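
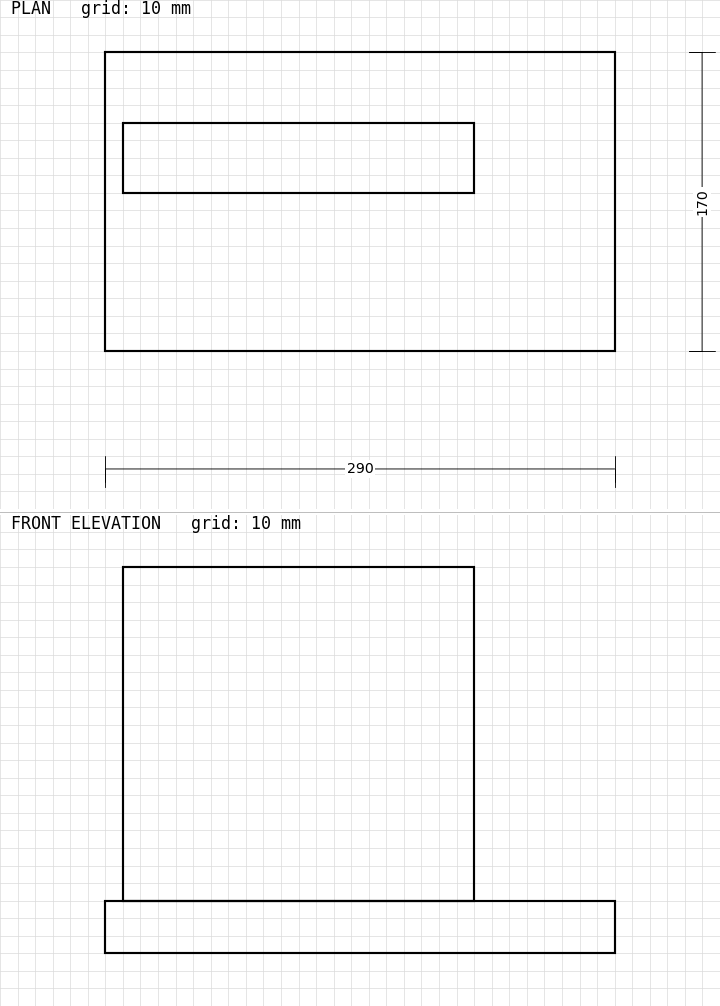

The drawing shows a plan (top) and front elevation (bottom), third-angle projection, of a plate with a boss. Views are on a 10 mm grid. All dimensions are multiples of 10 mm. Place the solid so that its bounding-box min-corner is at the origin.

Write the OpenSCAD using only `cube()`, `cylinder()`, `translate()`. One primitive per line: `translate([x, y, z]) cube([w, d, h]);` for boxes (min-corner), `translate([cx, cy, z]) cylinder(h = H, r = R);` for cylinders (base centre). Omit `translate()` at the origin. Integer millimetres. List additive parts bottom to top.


cube([290, 170, 30]);
translate([10, 90, 30]) cube([200, 40, 190]);


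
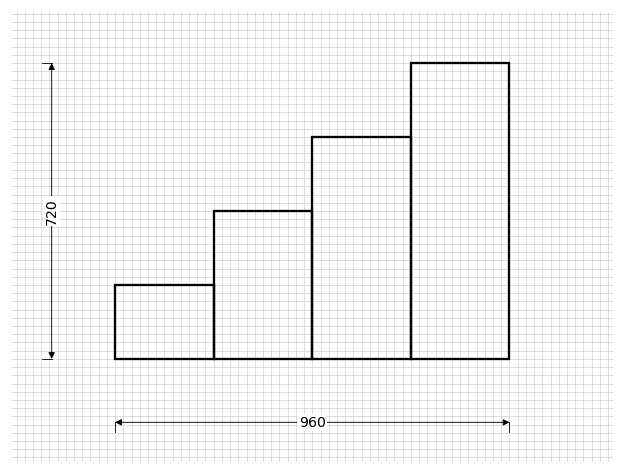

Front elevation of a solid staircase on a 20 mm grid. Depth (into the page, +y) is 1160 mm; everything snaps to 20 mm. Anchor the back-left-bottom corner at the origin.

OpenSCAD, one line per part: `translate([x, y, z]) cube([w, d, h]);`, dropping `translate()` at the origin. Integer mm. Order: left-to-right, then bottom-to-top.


cube([240, 1160, 180]);
translate([240, 0, 0]) cube([240, 1160, 360]);
translate([480, 0, 0]) cube([240, 1160, 540]);
translate([720, 0, 0]) cube([240, 1160, 720]);


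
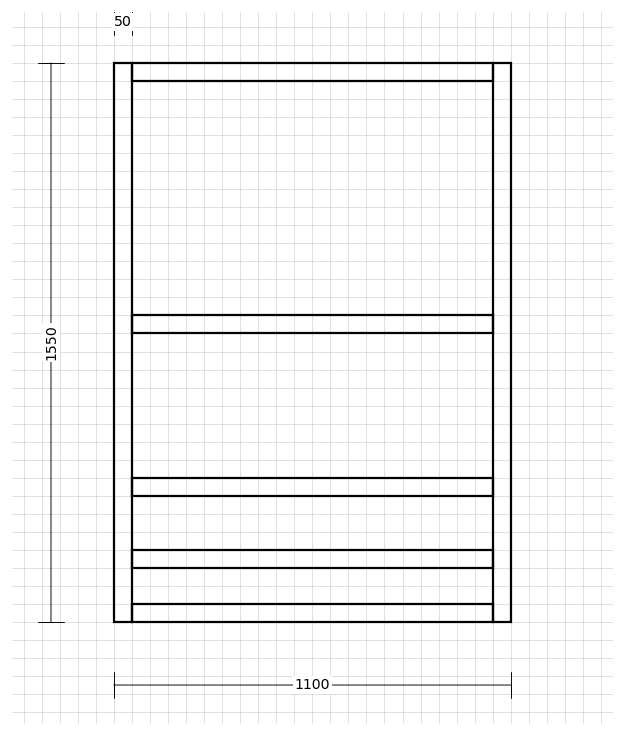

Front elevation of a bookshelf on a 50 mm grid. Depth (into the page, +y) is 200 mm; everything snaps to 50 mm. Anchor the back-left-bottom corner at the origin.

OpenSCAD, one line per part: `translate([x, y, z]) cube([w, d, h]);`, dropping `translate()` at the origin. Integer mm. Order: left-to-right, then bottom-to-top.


cube([50, 200, 1550]);
translate([50, 0, 0]) cube([1000, 200, 50]);
translate([50, 0, 150]) cube([1000, 200, 50]);
translate([50, 0, 350]) cube([1000, 200, 50]);
translate([50, 0, 800]) cube([1000, 200, 50]);
translate([50, 0, 1500]) cube([1000, 200, 50]);
translate([1050, 0, 0]) cube([50, 200, 1550]);


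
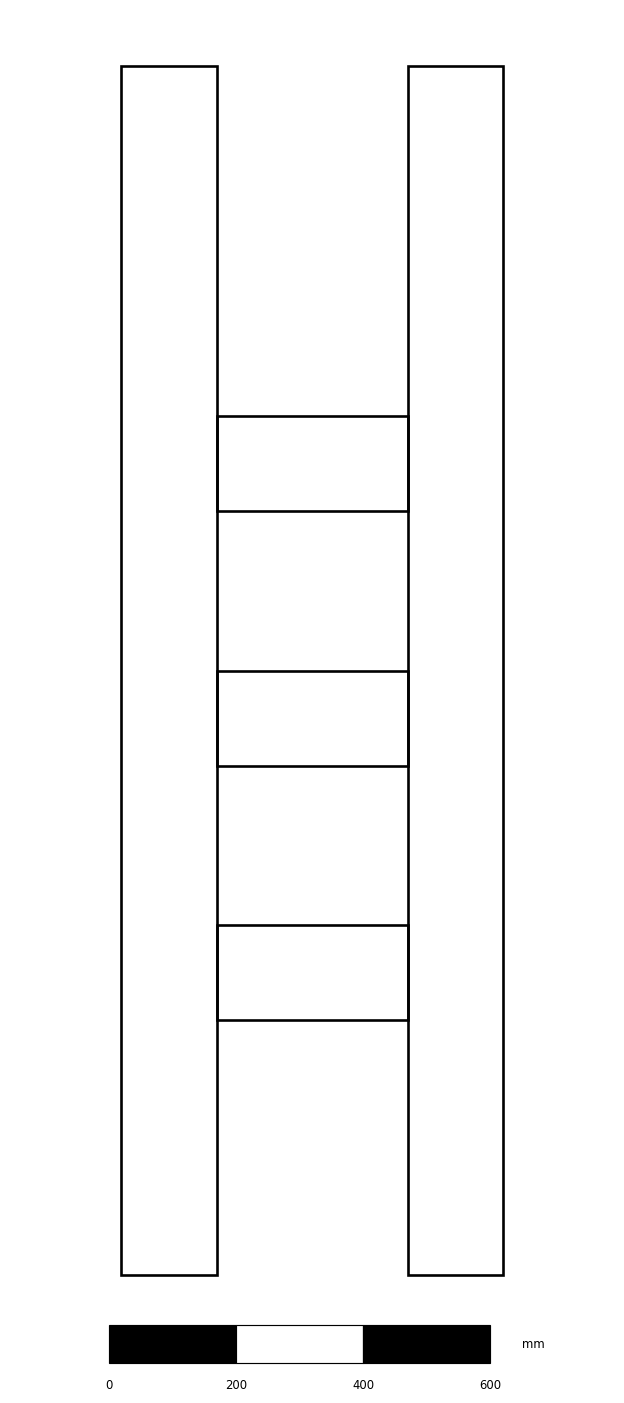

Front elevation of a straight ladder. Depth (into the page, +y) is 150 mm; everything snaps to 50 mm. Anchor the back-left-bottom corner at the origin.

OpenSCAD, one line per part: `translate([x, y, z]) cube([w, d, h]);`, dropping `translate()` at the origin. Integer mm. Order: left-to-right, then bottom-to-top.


cube([150, 150, 1900]);
translate([150, 0, 400]) cube([300, 150, 150]);
translate([150, 0, 800]) cube([300, 150, 150]);
translate([150, 0, 1200]) cube([300, 150, 150]);
translate([450, 0, 0]) cube([150, 150, 1900]);


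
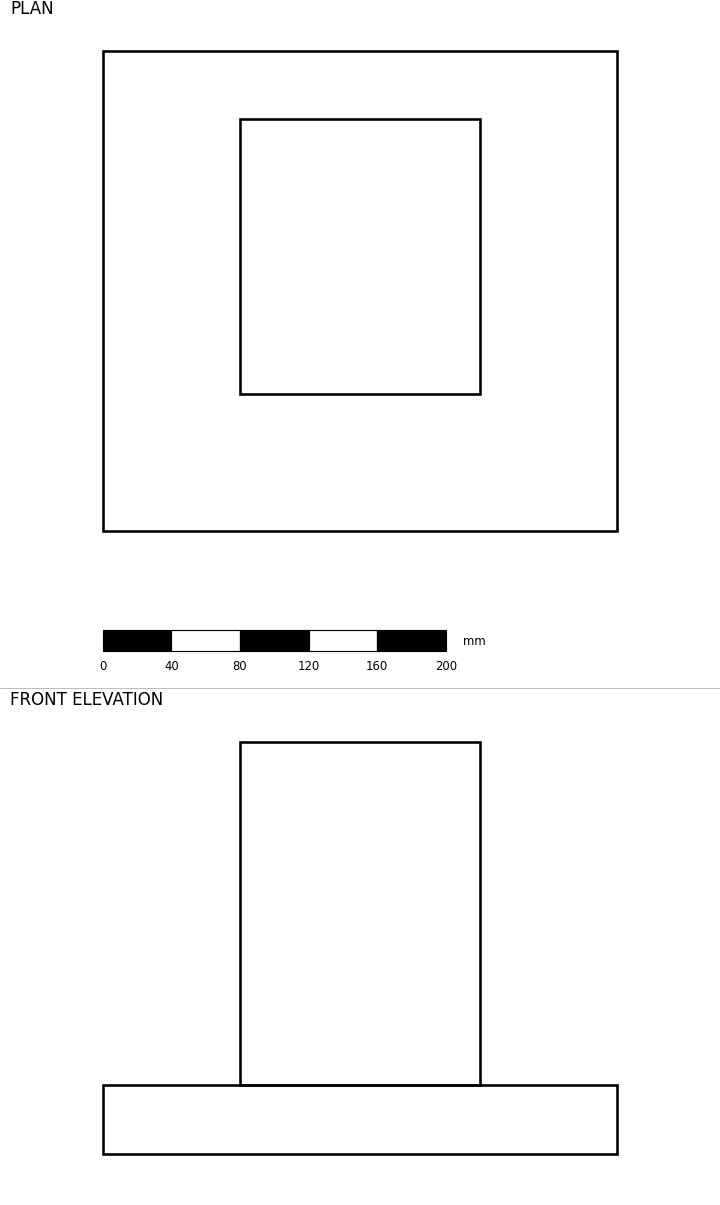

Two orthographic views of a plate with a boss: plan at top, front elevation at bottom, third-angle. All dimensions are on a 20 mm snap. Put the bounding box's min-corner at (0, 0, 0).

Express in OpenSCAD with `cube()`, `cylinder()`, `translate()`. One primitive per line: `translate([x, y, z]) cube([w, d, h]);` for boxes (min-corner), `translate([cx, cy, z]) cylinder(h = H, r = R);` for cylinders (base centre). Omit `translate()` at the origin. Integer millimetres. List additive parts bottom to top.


cube([300, 280, 40]);
translate([80, 80, 40]) cube([140, 160, 200]);


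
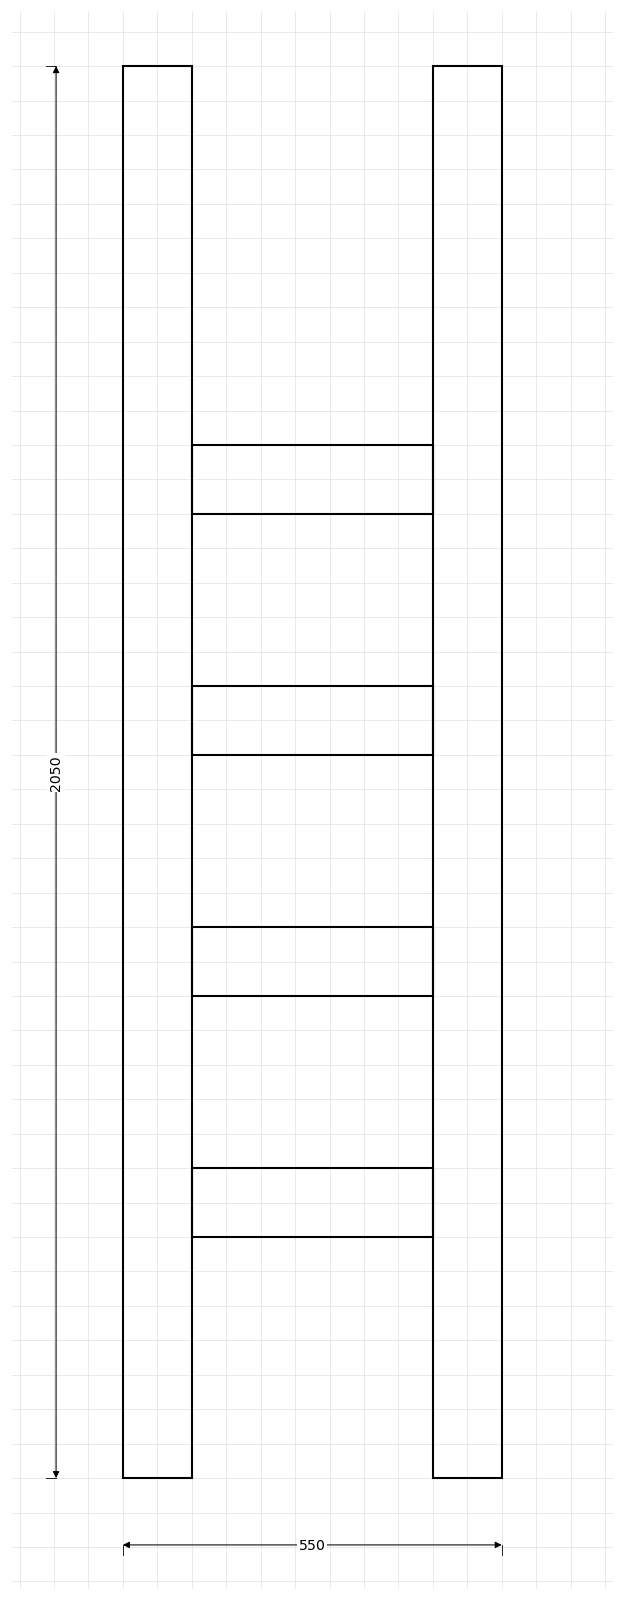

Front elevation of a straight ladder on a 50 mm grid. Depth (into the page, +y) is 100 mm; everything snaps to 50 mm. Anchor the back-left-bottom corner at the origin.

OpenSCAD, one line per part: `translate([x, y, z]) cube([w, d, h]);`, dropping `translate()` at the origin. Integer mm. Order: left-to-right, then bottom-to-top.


cube([100, 100, 2050]);
translate([100, 0, 350]) cube([350, 100, 100]);
translate([100, 0, 700]) cube([350, 100, 100]);
translate([100, 0, 1050]) cube([350, 100, 100]);
translate([100, 0, 1400]) cube([350, 100, 100]);
translate([450, 0, 0]) cube([100, 100, 2050]);


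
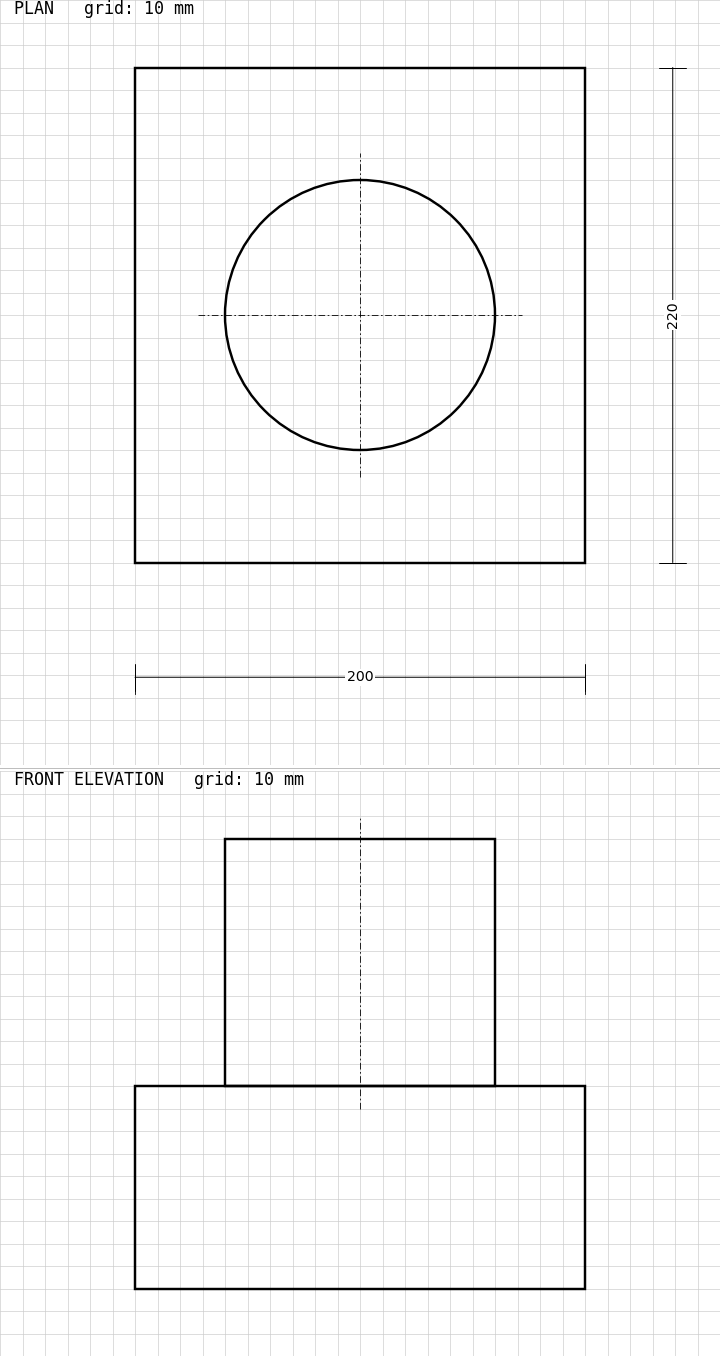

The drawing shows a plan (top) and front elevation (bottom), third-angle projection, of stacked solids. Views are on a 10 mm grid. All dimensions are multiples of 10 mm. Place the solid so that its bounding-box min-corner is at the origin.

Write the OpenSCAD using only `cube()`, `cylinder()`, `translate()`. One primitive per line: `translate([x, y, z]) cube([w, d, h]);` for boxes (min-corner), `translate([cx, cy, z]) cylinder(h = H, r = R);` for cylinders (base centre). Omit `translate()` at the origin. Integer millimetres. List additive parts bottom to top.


cube([200, 220, 90]);
translate([100, 110, 90]) cylinder(h = 110, r = 60);


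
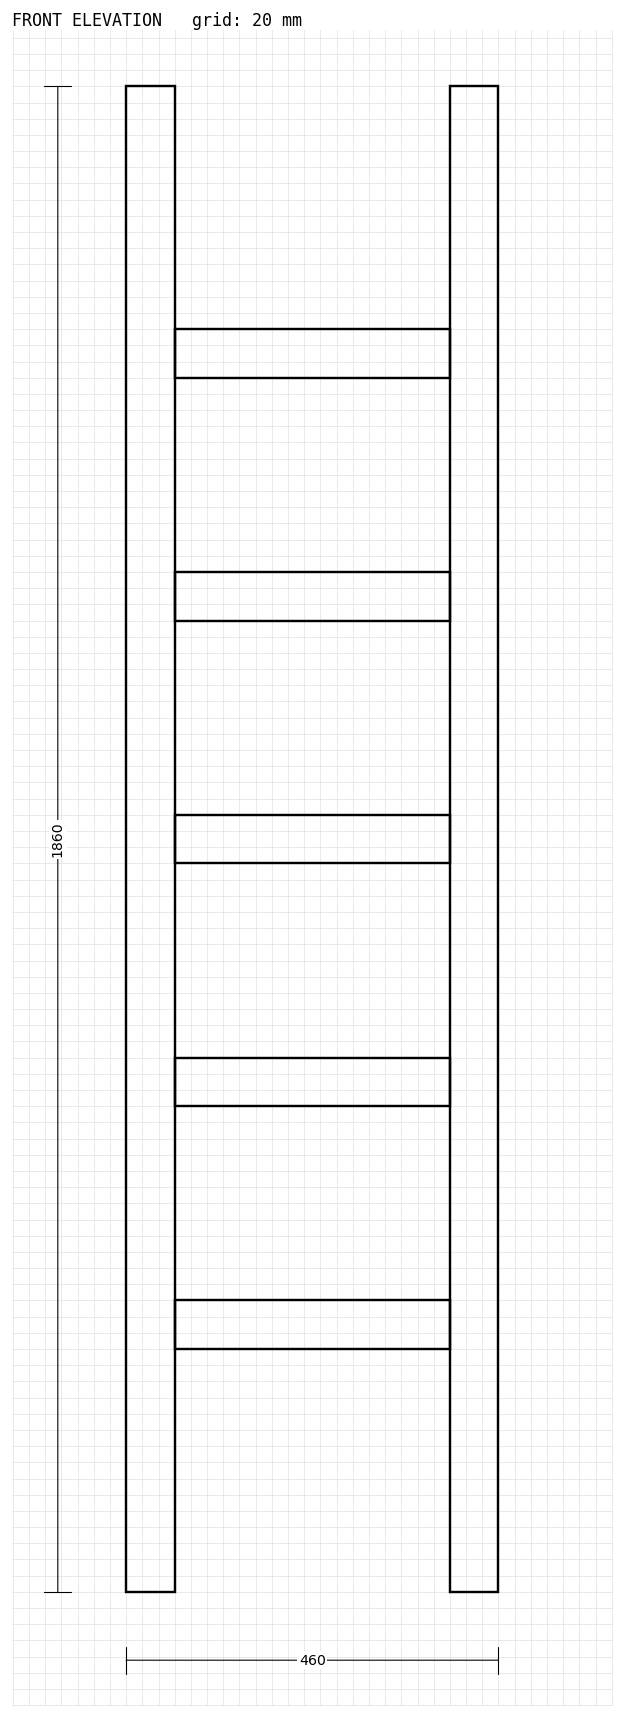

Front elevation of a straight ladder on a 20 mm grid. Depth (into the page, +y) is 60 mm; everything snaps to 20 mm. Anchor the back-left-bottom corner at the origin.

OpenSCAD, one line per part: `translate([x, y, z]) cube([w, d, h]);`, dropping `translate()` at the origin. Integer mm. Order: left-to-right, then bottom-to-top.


cube([60, 60, 1860]);
translate([60, 0, 300]) cube([340, 60, 60]);
translate([60, 0, 600]) cube([340, 60, 60]);
translate([60, 0, 900]) cube([340, 60, 60]);
translate([60, 0, 1200]) cube([340, 60, 60]);
translate([60, 0, 1500]) cube([340, 60, 60]);
translate([400, 0, 0]) cube([60, 60, 1860]);


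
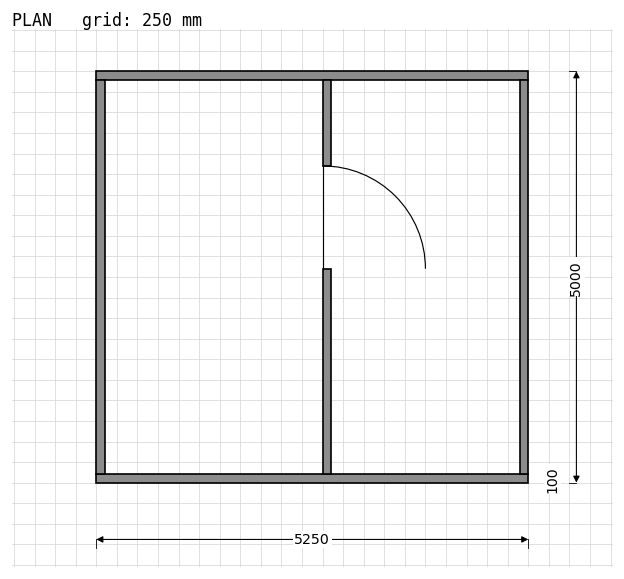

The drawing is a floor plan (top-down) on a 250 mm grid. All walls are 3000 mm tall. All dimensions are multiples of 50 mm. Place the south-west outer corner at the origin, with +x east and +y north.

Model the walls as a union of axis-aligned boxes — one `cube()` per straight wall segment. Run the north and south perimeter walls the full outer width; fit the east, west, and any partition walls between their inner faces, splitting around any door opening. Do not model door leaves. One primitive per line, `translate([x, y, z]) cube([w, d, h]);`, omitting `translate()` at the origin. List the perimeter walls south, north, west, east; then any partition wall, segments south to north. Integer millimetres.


cube([5250, 100, 3000]);
translate([0, 4900, 0]) cube([5250, 100, 3000]);
translate([0, 100, 0]) cube([100, 4800, 3000]);
translate([5150, 100, 0]) cube([100, 4800, 3000]);
translate([2750, 100, 0]) cube([100, 2500, 3000]);
translate([2750, 3850, 0]) cube([100, 1050, 3000]);


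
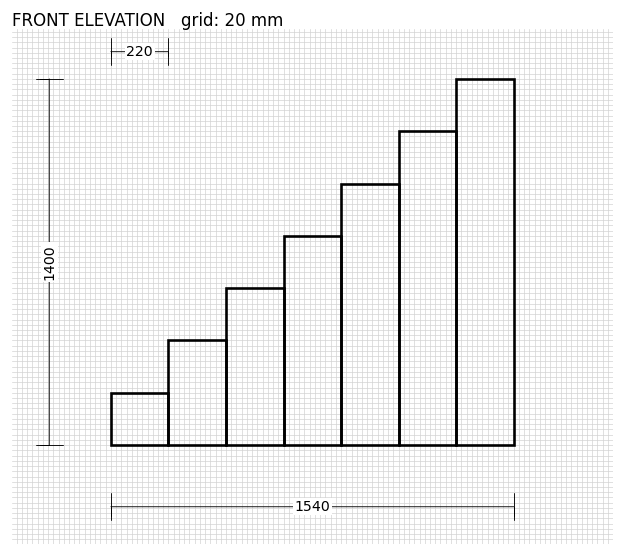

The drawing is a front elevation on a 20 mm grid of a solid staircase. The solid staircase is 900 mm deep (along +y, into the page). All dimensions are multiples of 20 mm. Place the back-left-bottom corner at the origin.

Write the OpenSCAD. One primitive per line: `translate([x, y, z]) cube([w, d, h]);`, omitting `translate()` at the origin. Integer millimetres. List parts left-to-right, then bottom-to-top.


cube([220, 900, 200]);
translate([220, 0, 0]) cube([220, 900, 400]);
translate([440, 0, 0]) cube([220, 900, 600]);
translate([660, 0, 0]) cube([220, 900, 800]);
translate([880, 0, 0]) cube([220, 900, 1000]);
translate([1100, 0, 0]) cube([220, 900, 1200]);
translate([1320, 0, 0]) cube([220, 900, 1400]);


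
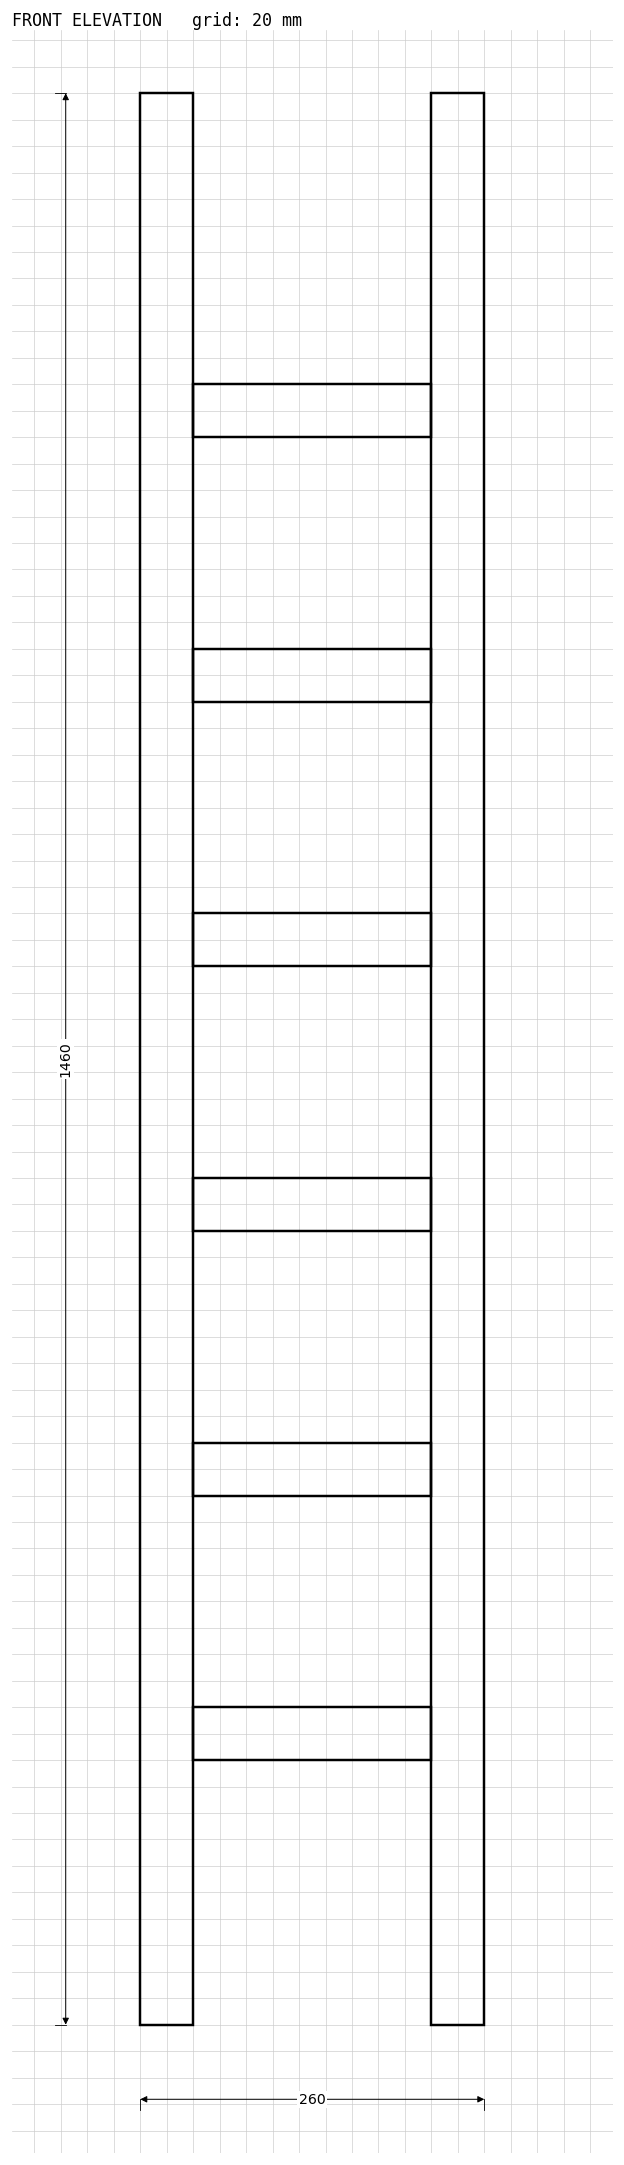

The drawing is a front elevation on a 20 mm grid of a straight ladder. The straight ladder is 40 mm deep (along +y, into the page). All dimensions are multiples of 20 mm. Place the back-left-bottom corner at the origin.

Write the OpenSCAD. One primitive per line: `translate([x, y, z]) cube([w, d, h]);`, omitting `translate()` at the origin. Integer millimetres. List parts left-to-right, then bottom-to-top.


cube([40, 40, 1460]);
translate([40, 0, 200]) cube([180, 40, 40]);
translate([40, 0, 400]) cube([180, 40, 40]);
translate([40, 0, 600]) cube([180, 40, 40]);
translate([40, 0, 800]) cube([180, 40, 40]);
translate([40, 0, 1000]) cube([180, 40, 40]);
translate([40, 0, 1200]) cube([180, 40, 40]);
translate([220, 0, 0]) cube([40, 40, 1460]);


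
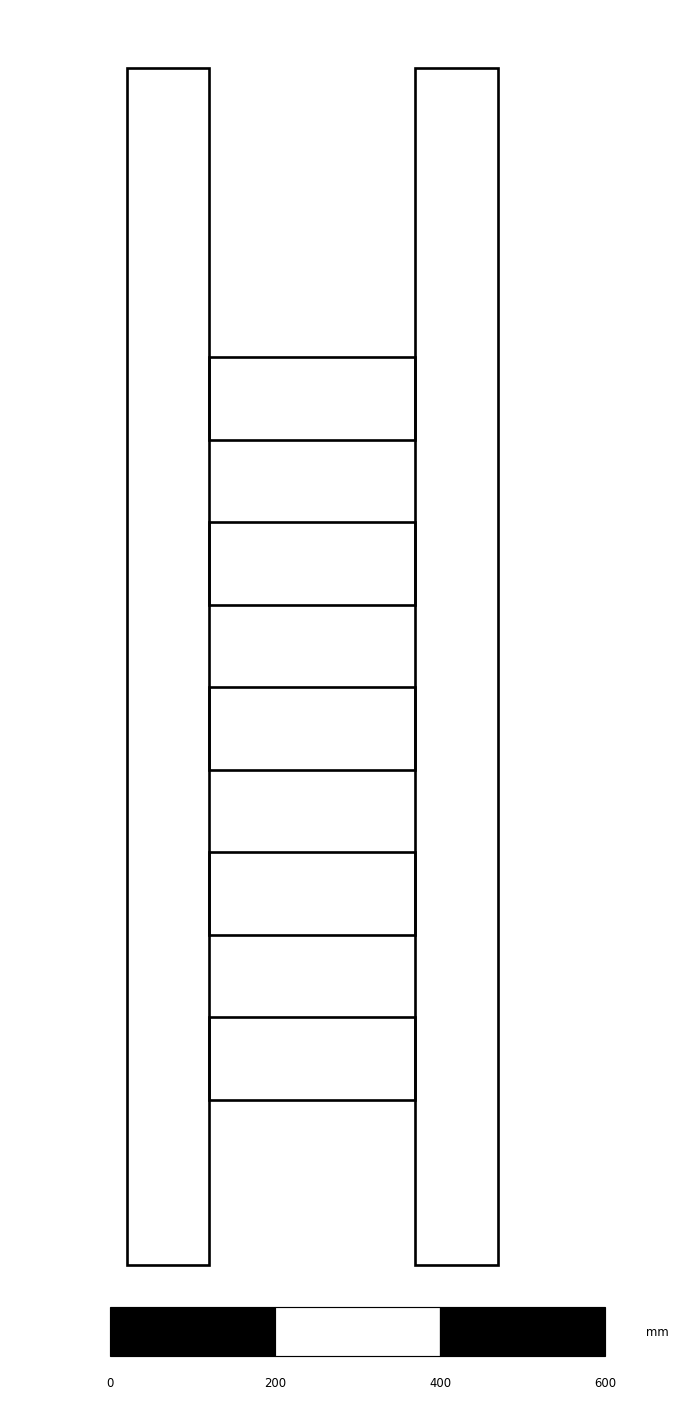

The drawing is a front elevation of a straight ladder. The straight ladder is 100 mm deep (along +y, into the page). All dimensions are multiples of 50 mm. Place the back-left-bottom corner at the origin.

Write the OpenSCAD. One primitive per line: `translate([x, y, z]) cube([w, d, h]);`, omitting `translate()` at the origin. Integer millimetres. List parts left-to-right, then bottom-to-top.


cube([100, 100, 1450]);
translate([100, 0, 200]) cube([250, 100, 100]);
translate([100, 0, 400]) cube([250, 100, 100]);
translate([100, 0, 600]) cube([250, 100, 100]);
translate([100, 0, 800]) cube([250, 100, 100]);
translate([100, 0, 1000]) cube([250, 100, 100]);
translate([350, 0, 0]) cube([100, 100, 1450]);


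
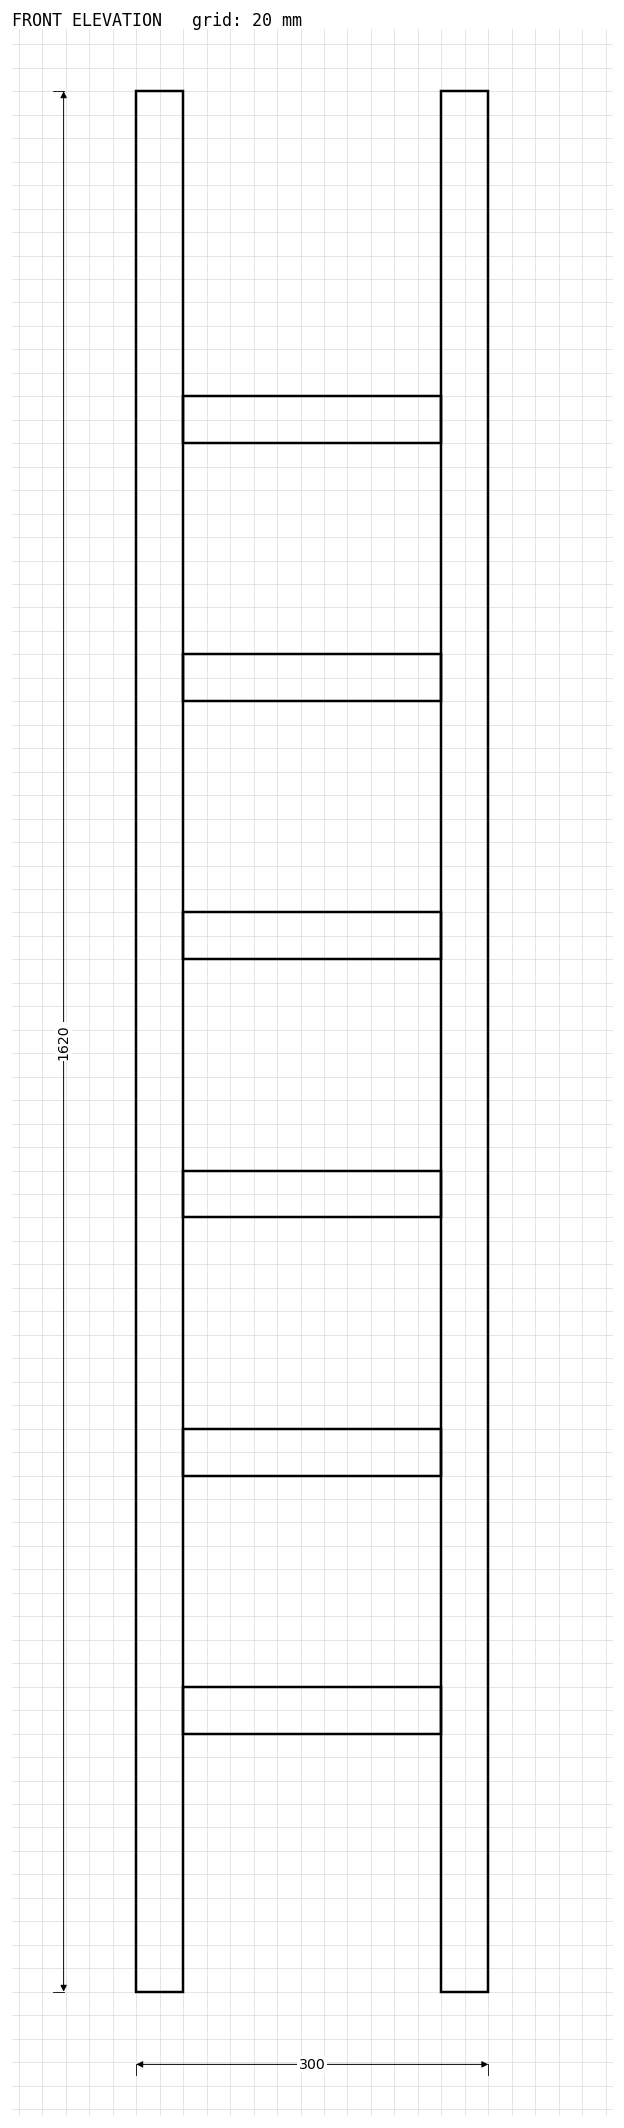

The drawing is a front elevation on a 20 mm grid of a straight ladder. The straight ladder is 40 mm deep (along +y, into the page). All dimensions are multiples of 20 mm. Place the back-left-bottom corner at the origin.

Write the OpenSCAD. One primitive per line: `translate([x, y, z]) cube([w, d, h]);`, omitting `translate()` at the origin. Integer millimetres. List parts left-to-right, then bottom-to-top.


cube([40, 40, 1620]);
translate([40, 0, 220]) cube([220, 40, 40]);
translate([40, 0, 440]) cube([220, 40, 40]);
translate([40, 0, 660]) cube([220, 40, 40]);
translate([40, 0, 880]) cube([220, 40, 40]);
translate([40, 0, 1100]) cube([220, 40, 40]);
translate([40, 0, 1320]) cube([220, 40, 40]);
translate([260, 0, 0]) cube([40, 40, 1620]);


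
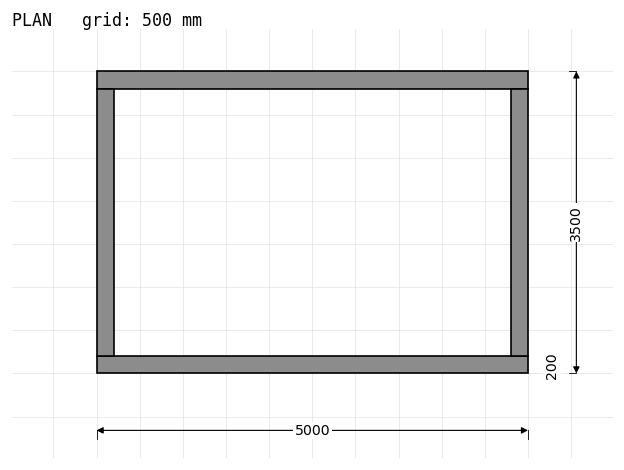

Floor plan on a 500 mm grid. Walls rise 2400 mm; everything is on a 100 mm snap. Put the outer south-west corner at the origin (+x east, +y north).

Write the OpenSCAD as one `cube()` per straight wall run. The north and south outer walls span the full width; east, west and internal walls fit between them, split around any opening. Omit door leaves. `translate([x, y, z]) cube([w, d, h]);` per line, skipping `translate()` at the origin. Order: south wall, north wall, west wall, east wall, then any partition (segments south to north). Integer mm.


cube([5000, 200, 2400]);
translate([0, 3300, 0]) cube([5000, 200, 2400]);
translate([0, 200, 0]) cube([200, 3100, 2400]);
translate([4800, 200, 0]) cube([200, 3100, 2400]);


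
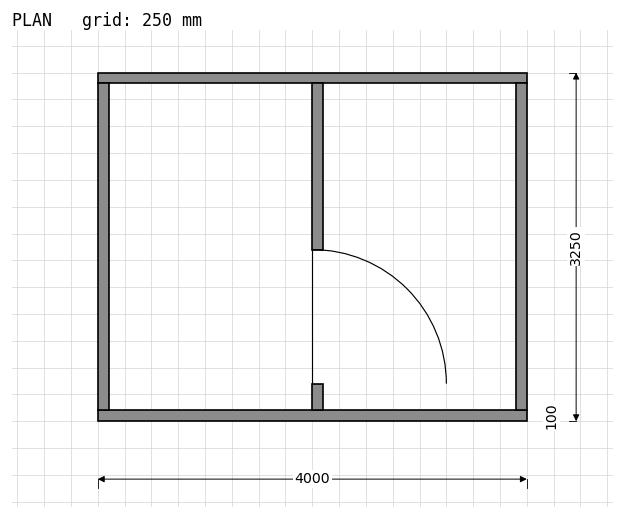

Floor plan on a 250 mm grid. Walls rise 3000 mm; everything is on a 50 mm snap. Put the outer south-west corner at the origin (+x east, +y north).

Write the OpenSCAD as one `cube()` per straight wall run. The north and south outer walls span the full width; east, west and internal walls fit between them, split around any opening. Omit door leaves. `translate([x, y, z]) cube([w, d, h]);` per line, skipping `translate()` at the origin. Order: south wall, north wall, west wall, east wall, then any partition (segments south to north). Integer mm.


cube([4000, 100, 3000]);
translate([0, 3150, 0]) cube([4000, 100, 3000]);
translate([0, 100, 0]) cube([100, 3050, 3000]);
translate([3900, 100, 0]) cube([100, 3050, 3000]);
translate([2000, 100, 0]) cube([100, 250, 3000]);
translate([2000, 1600, 0]) cube([100, 1550, 3000]);


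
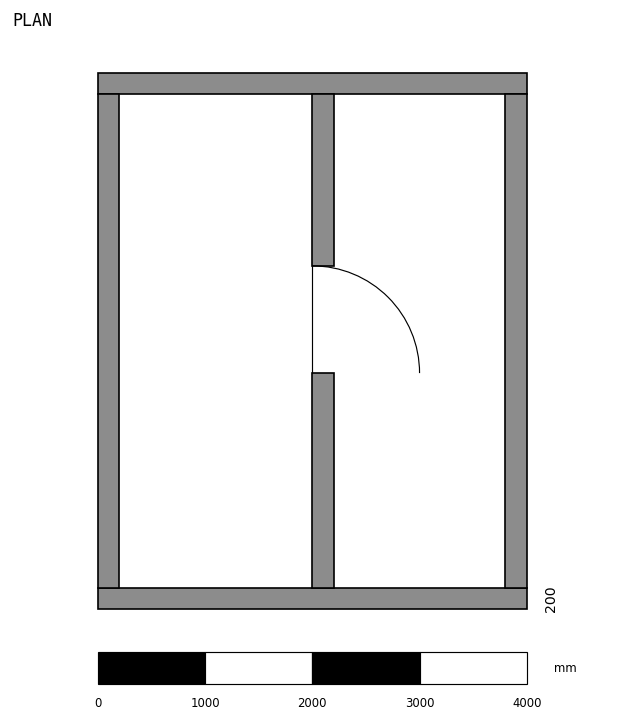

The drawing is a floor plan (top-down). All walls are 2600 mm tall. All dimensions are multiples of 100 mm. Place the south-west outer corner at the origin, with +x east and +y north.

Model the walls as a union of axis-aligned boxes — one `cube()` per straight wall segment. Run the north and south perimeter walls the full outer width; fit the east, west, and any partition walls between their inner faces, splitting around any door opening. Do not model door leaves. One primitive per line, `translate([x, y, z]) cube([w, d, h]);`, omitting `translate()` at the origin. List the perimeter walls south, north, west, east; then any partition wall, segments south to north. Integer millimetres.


cube([4000, 200, 2600]);
translate([0, 4800, 0]) cube([4000, 200, 2600]);
translate([0, 200, 0]) cube([200, 4600, 2600]);
translate([3800, 200, 0]) cube([200, 4600, 2600]);
translate([2000, 200, 0]) cube([200, 2000, 2600]);
translate([2000, 3200, 0]) cube([200, 1600, 2600]);


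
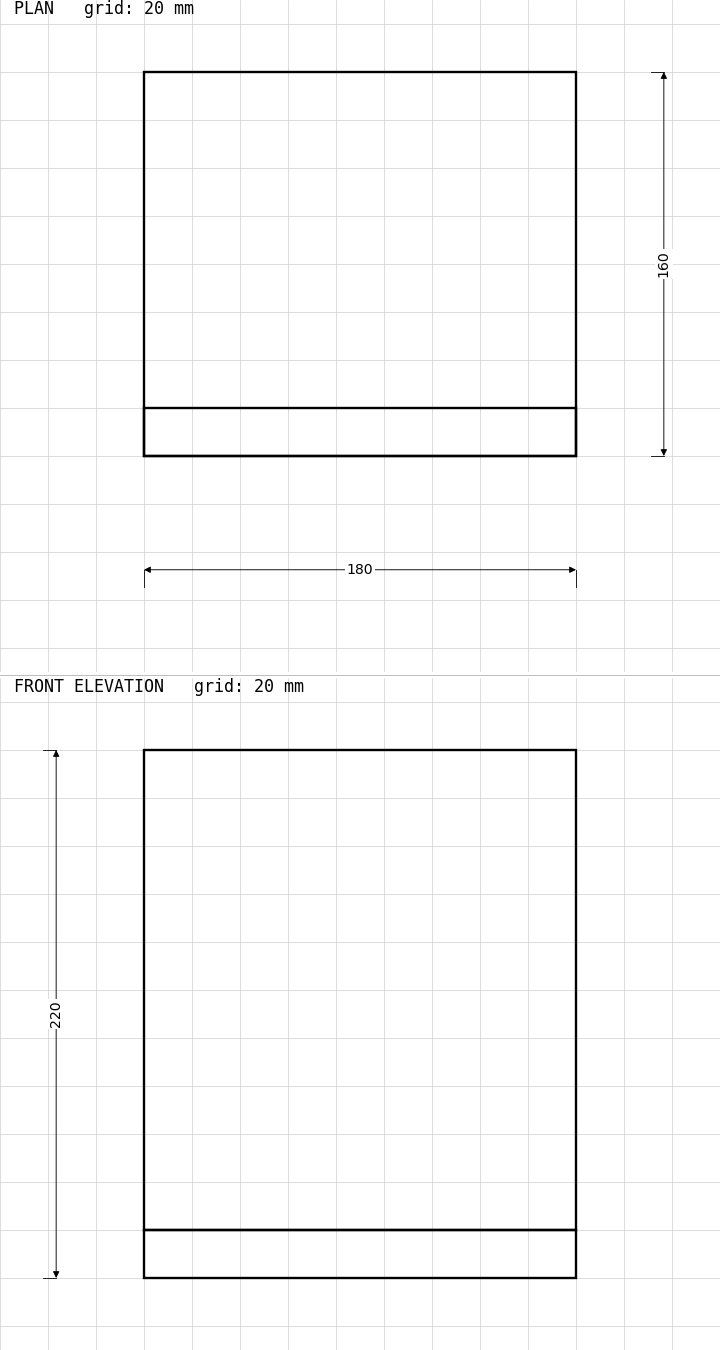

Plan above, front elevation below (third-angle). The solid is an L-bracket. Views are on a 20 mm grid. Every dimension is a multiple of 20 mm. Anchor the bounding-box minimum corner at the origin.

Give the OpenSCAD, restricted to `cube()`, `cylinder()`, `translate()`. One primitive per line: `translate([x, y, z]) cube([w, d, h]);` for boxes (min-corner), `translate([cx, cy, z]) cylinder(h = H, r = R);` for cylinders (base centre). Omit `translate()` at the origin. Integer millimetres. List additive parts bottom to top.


cube([180, 160, 20]);
translate([0, 0, 20]) cube([180, 20, 200]);


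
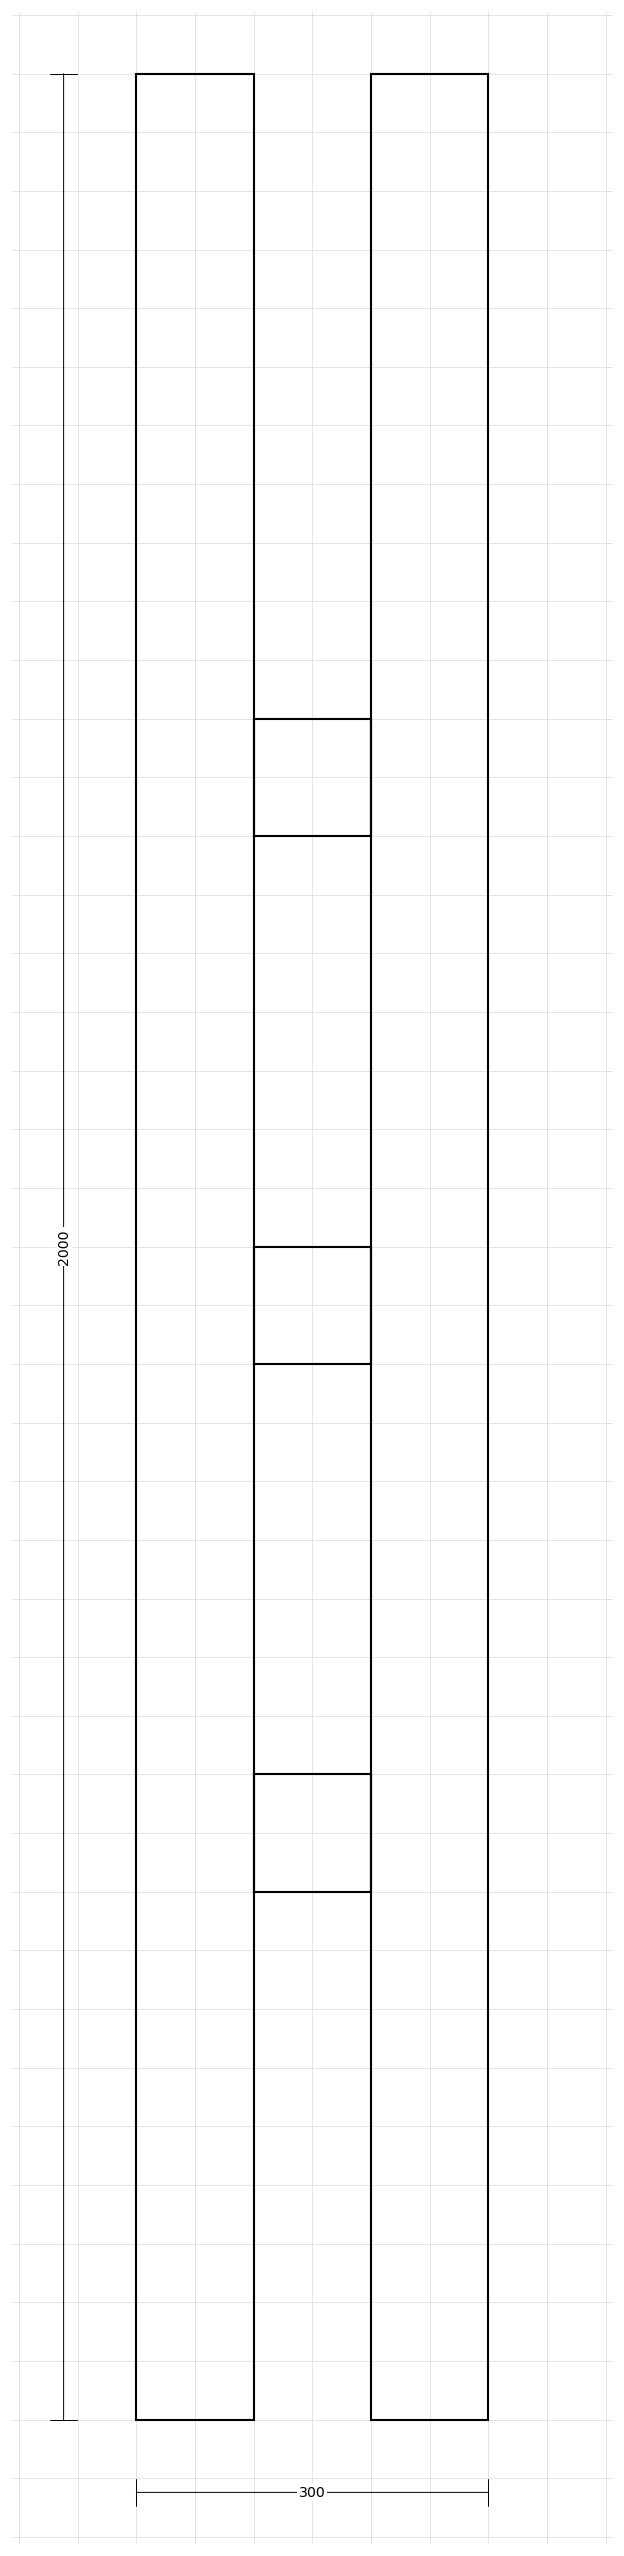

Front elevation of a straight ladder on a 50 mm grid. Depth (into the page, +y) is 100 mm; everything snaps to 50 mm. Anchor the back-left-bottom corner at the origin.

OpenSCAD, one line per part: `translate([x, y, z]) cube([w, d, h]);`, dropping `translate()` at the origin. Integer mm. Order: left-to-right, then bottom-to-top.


cube([100, 100, 2000]);
translate([100, 0, 450]) cube([100, 100, 100]);
translate([100, 0, 900]) cube([100, 100, 100]);
translate([100, 0, 1350]) cube([100, 100, 100]);
translate([200, 0, 0]) cube([100, 100, 2000]);


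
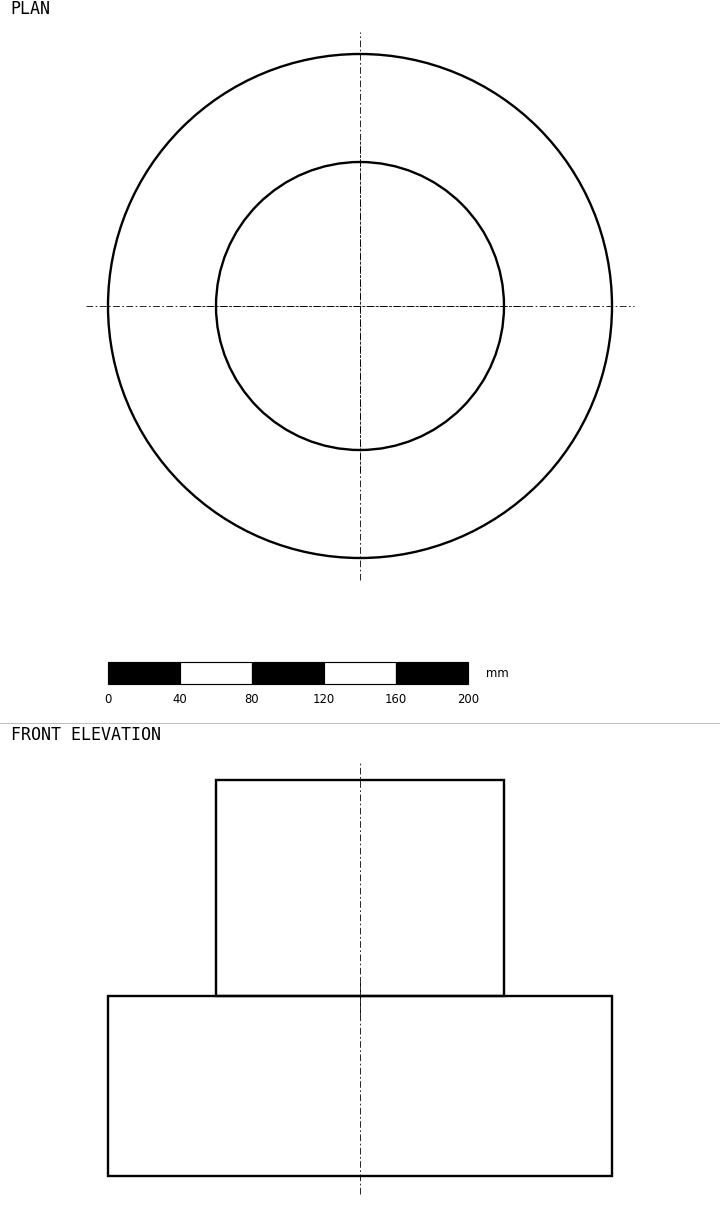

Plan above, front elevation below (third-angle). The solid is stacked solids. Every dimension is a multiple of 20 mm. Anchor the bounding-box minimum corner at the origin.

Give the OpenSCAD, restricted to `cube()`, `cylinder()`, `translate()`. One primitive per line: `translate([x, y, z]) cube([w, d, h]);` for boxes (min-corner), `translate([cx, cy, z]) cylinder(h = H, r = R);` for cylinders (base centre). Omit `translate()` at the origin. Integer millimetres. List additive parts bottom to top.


translate([140, 140, 0]) cylinder(h = 100, r = 140);
translate([140, 140, 100]) cylinder(h = 120, r = 80);


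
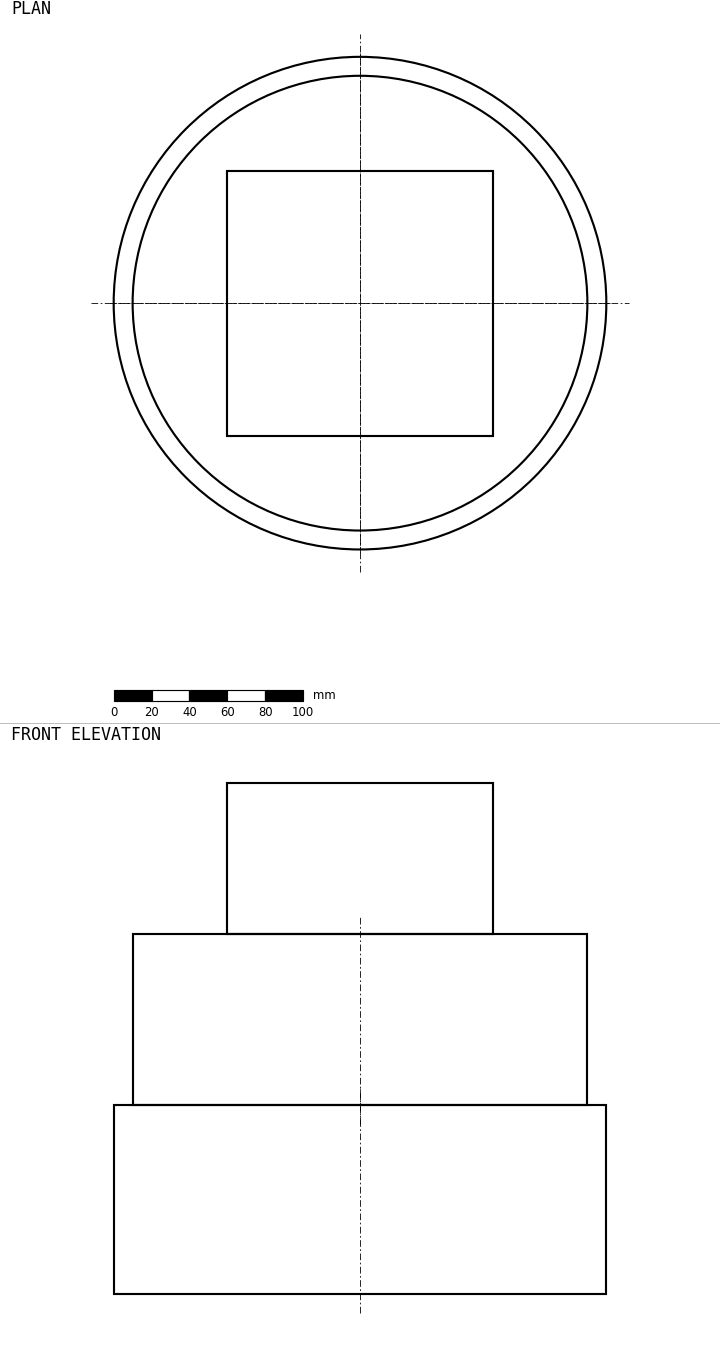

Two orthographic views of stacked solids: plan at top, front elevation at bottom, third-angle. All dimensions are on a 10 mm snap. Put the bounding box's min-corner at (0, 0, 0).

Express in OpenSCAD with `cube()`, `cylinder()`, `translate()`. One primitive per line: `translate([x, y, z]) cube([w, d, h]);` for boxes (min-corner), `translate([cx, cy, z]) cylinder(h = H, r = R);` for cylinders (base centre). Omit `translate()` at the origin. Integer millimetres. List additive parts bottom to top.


translate([130, 130, 0]) cylinder(h = 100, r = 130);
translate([130, 130, 100]) cylinder(h = 90, r = 120);
translate([60, 60, 190]) cube([140, 140, 80]);


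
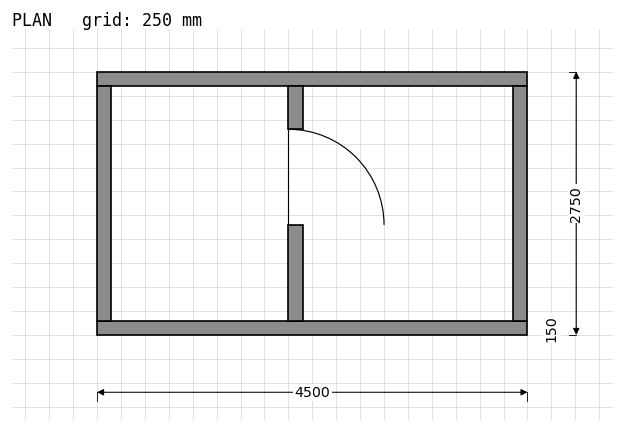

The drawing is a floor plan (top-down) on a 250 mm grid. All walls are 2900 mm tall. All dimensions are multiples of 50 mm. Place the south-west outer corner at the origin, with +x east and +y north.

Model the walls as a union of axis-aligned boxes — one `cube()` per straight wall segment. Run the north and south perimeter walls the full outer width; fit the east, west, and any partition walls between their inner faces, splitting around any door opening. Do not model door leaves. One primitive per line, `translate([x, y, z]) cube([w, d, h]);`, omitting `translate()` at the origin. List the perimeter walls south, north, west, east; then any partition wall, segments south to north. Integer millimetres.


cube([4500, 150, 2900]);
translate([0, 2600, 0]) cube([4500, 150, 2900]);
translate([0, 150, 0]) cube([150, 2450, 2900]);
translate([4350, 150, 0]) cube([150, 2450, 2900]);
translate([2000, 150, 0]) cube([150, 1000, 2900]);
translate([2000, 2150, 0]) cube([150, 450, 2900]);


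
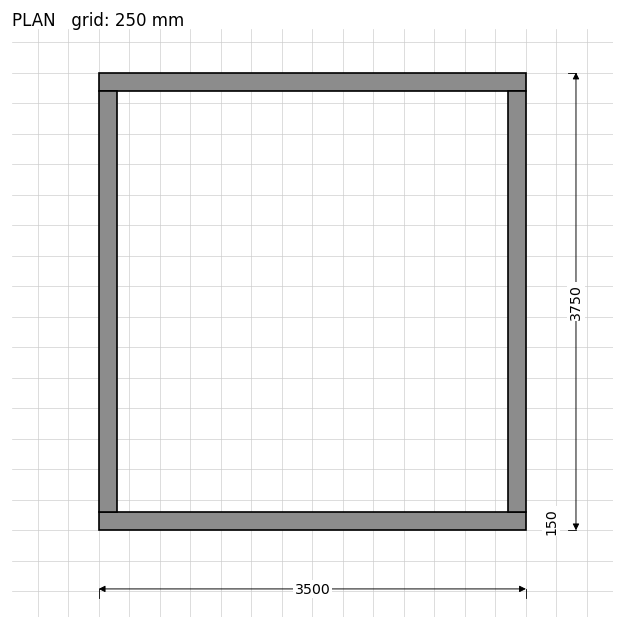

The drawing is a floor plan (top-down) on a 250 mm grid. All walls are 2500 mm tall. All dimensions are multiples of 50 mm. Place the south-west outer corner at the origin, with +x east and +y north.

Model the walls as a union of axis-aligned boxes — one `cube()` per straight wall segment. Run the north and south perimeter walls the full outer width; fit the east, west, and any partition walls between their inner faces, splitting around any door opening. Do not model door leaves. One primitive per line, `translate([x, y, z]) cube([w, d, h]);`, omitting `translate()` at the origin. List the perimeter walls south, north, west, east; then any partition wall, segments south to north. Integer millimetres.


cube([3500, 150, 2500]);
translate([0, 3600, 0]) cube([3500, 150, 2500]);
translate([0, 150, 0]) cube([150, 3450, 2500]);
translate([3350, 150, 0]) cube([150, 3450, 2500]);


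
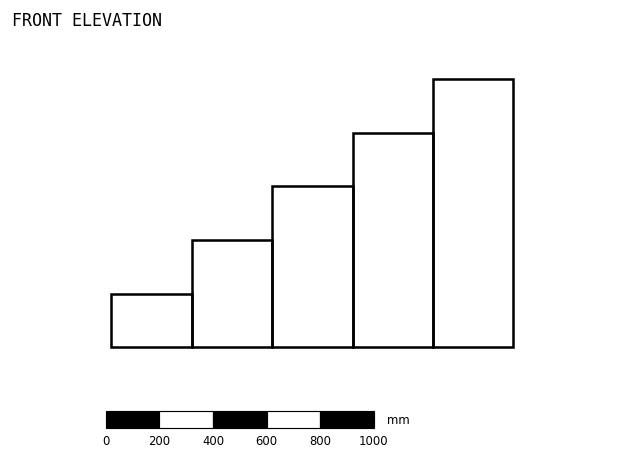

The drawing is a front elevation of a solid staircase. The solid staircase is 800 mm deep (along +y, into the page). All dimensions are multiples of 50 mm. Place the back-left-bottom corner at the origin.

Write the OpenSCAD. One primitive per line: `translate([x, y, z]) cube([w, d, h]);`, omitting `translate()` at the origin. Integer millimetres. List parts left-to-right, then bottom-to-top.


cube([300, 800, 200]);
translate([300, 0, 0]) cube([300, 800, 400]);
translate([600, 0, 0]) cube([300, 800, 600]);
translate([900, 0, 0]) cube([300, 800, 800]);
translate([1200, 0, 0]) cube([300, 800, 1000]);


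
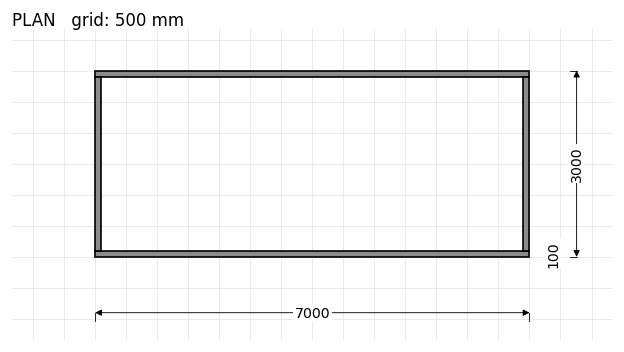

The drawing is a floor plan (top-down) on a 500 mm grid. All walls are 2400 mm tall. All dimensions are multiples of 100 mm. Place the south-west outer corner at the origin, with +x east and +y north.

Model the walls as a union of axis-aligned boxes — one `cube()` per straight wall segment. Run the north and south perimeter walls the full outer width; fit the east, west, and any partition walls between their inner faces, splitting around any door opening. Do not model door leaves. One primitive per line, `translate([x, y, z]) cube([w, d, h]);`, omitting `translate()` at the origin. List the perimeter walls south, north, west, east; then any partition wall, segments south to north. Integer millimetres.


cube([7000, 100, 2400]);
translate([0, 2900, 0]) cube([7000, 100, 2400]);
translate([0, 100, 0]) cube([100, 2800, 2400]);
translate([6900, 100, 0]) cube([100, 2800, 2400]);


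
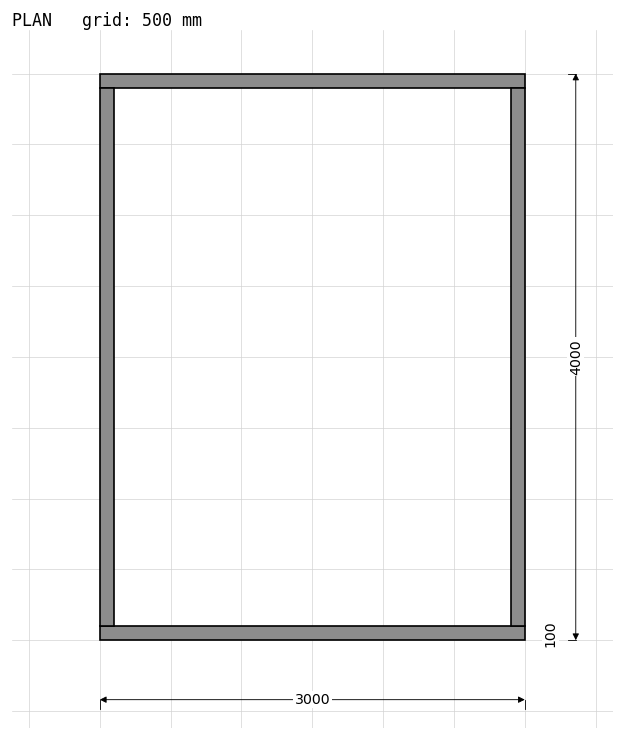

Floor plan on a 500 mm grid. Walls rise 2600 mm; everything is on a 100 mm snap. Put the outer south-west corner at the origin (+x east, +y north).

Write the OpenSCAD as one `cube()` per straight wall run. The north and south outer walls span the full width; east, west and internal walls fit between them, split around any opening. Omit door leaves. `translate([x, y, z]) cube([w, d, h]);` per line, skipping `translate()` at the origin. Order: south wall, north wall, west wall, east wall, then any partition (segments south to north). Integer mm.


cube([3000, 100, 2600]);
translate([0, 3900, 0]) cube([3000, 100, 2600]);
translate([0, 100, 0]) cube([100, 3800, 2600]);
translate([2900, 100, 0]) cube([100, 3800, 2600]);


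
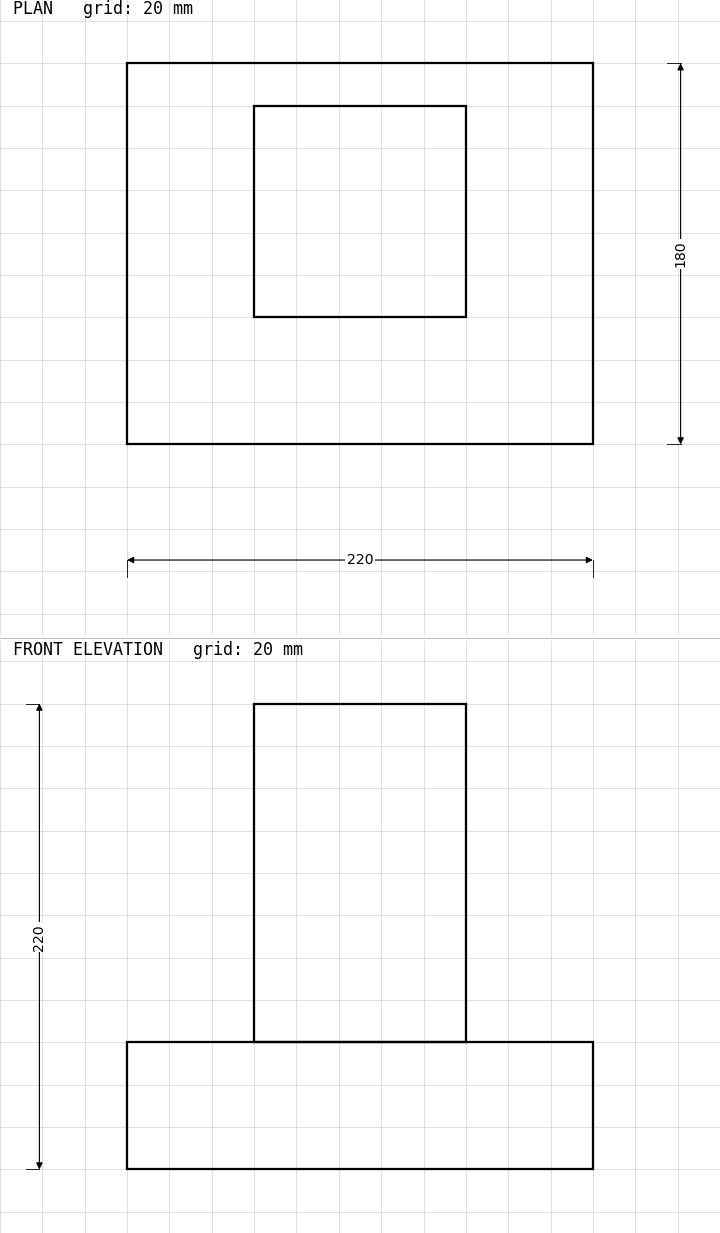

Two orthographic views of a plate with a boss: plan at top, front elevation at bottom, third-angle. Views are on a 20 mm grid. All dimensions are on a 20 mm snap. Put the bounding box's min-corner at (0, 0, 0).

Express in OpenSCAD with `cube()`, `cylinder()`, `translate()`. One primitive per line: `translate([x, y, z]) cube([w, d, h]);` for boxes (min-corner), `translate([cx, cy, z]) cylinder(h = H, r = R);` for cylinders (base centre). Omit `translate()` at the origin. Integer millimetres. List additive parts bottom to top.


cube([220, 180, 60]);
translate([60, 60, 60]) cube([100, 100, 160]);


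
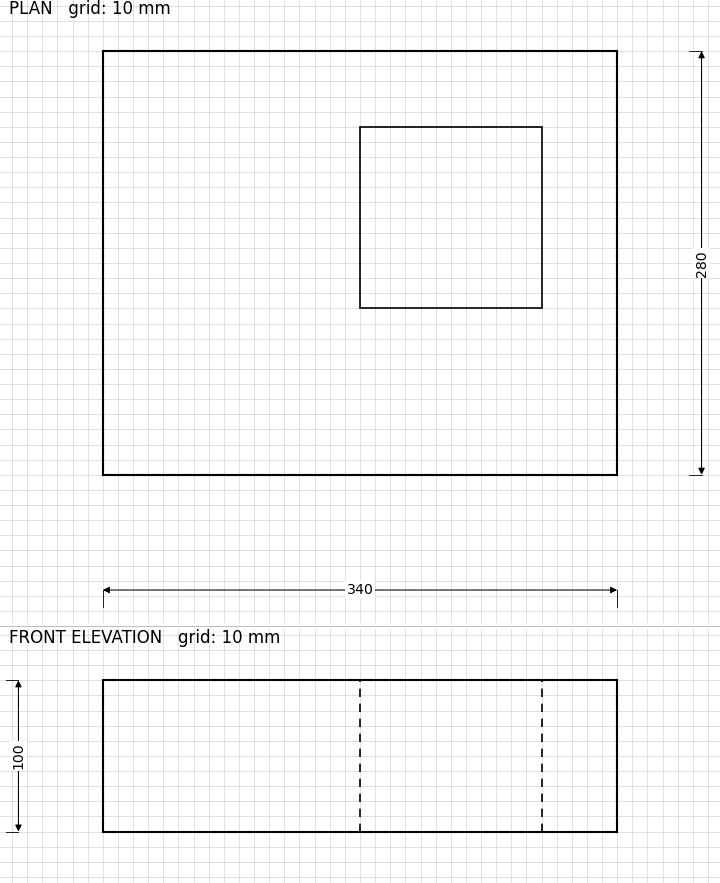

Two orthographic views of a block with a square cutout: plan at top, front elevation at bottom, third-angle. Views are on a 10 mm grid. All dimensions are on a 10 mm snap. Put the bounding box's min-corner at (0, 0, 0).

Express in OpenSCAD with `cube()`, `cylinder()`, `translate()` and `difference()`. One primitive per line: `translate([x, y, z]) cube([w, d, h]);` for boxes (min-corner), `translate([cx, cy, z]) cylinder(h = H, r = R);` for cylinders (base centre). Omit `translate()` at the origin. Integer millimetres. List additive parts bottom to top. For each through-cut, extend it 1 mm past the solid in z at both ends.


difference() {
  cube([340, 280, 100]);
  translate([170, 110, -1]) cube([120, 120, 102]);
}


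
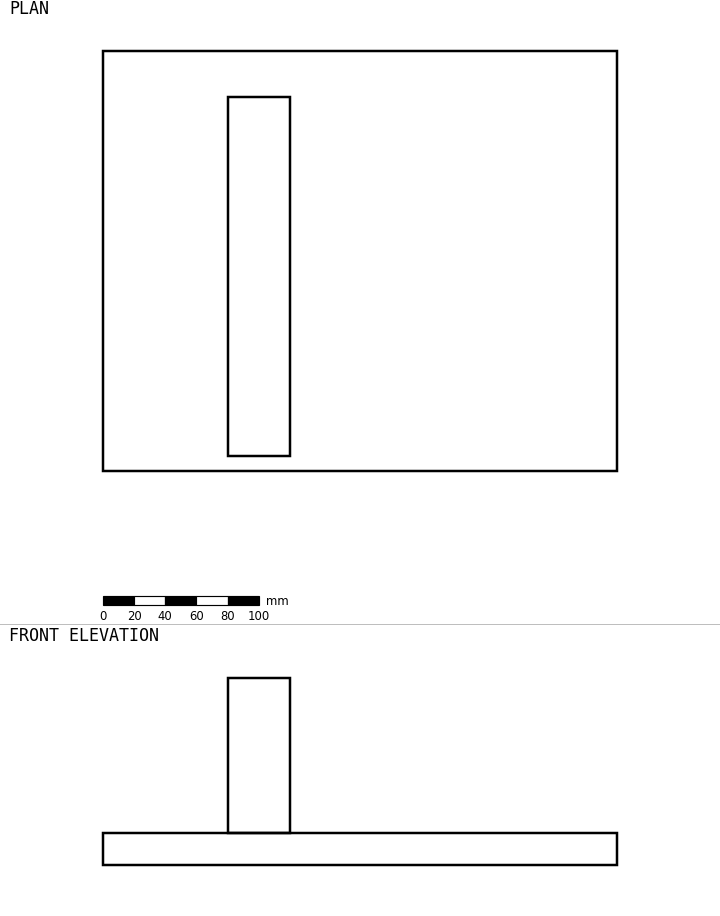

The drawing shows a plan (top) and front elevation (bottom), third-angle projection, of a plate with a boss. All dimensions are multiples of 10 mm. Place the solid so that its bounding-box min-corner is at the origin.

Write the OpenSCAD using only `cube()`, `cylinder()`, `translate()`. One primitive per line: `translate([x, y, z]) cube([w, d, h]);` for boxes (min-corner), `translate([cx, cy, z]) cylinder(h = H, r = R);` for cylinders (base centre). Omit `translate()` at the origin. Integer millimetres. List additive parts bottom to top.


cube([330, 270, 20]);
translate([80, 10, 20]) cube([40, 230, 100]);


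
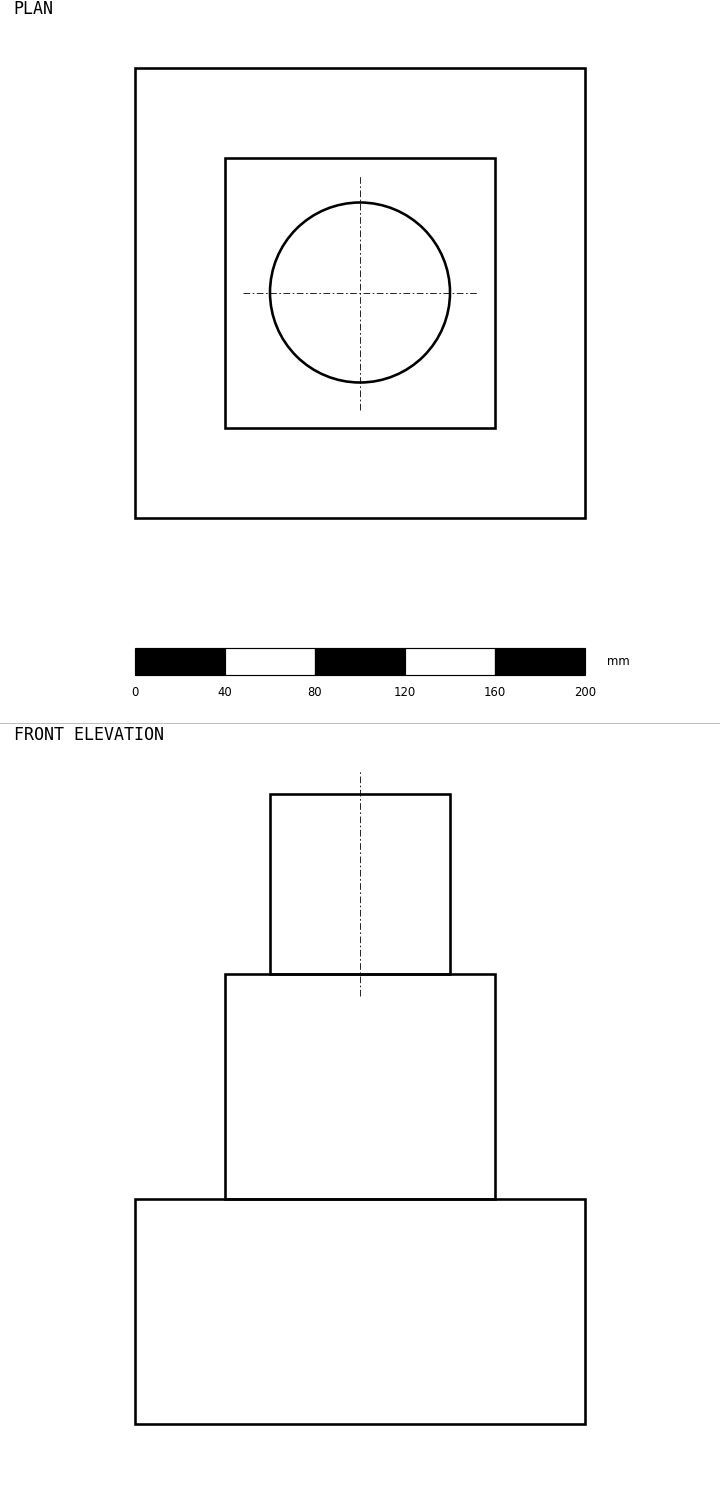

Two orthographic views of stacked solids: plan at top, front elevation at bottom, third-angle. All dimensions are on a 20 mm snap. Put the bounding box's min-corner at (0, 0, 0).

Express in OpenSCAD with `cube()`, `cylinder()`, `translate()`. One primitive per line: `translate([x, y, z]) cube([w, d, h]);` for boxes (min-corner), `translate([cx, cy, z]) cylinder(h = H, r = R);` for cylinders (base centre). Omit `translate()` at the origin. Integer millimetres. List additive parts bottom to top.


cube([200, 200, 100]);
translate([40, 40, 100]) cube([120, 120, 100]);
translate([100, 100, 200]) cylinder(h = 80, r = 40);


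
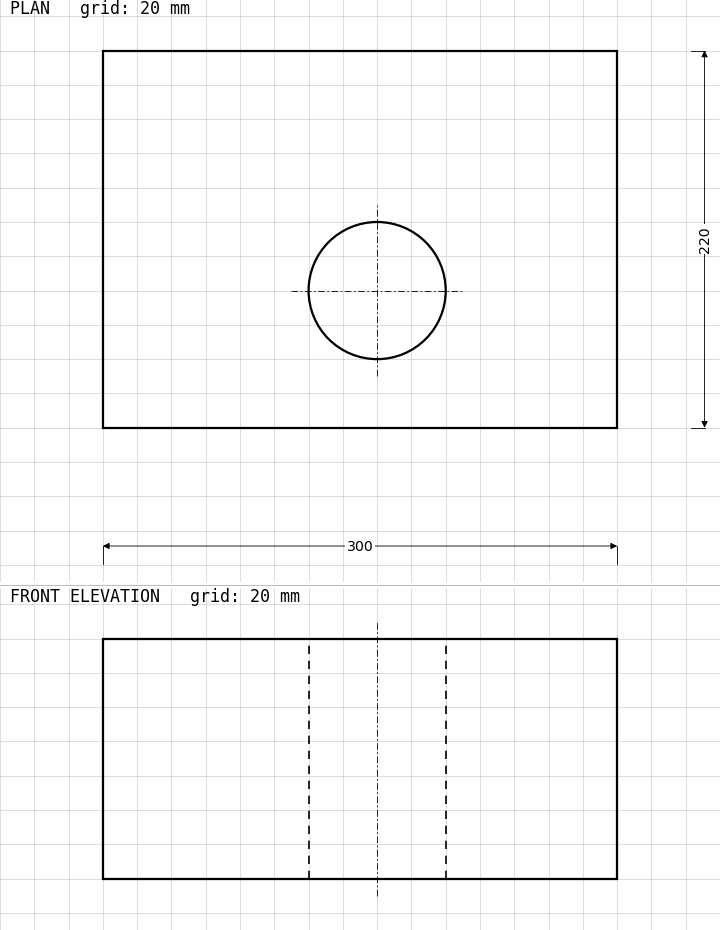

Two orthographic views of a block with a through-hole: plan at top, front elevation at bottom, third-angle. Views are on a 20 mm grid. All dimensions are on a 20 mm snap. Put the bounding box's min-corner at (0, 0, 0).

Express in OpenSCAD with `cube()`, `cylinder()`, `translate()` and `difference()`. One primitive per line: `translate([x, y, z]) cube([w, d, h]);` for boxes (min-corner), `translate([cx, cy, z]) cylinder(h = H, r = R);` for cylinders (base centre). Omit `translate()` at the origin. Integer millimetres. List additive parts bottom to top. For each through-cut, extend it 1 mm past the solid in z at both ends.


difference() {
  cube([300, 220, 140]);
  translate([160, 80, -1]) cylinder(h = 142, r = 40);
}


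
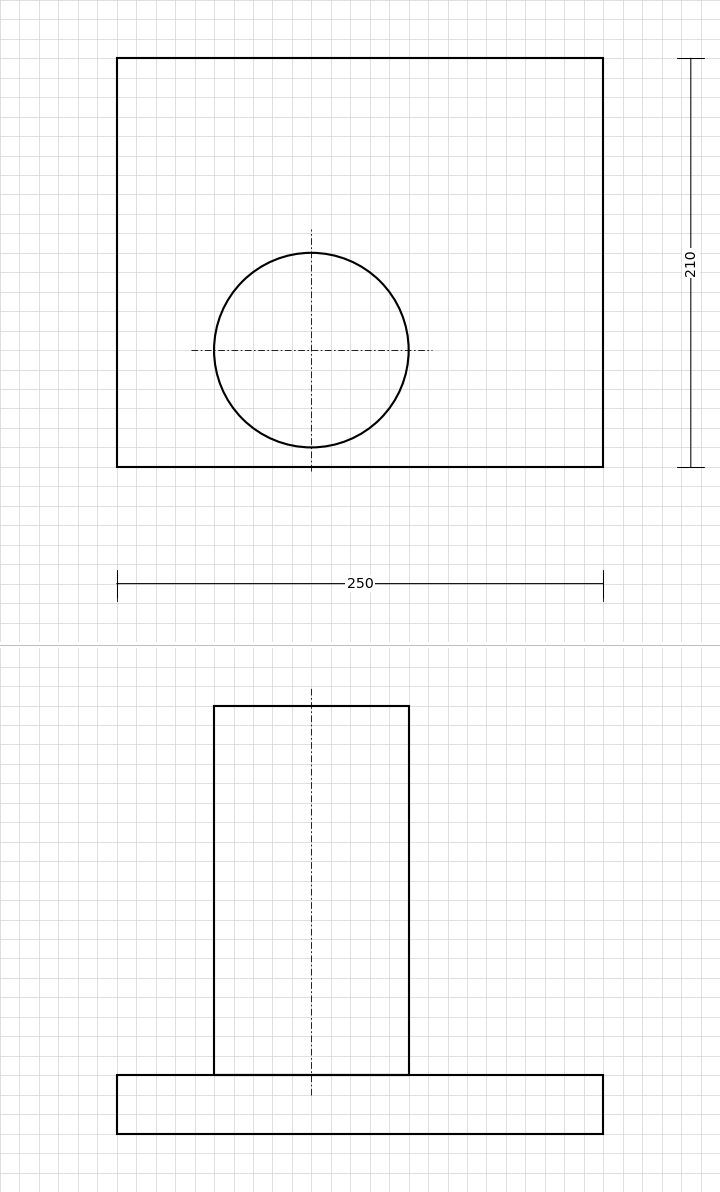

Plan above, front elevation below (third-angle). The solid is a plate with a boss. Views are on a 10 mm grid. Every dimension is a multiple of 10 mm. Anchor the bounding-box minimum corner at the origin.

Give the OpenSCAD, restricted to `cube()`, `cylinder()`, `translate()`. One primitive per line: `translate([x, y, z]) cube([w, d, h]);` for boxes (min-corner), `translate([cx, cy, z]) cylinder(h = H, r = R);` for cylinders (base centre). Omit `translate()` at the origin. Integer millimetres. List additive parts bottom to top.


cube([250, 210, 30]);
translate([100, 60, 30]) cylinder(h = 190, r = 50);


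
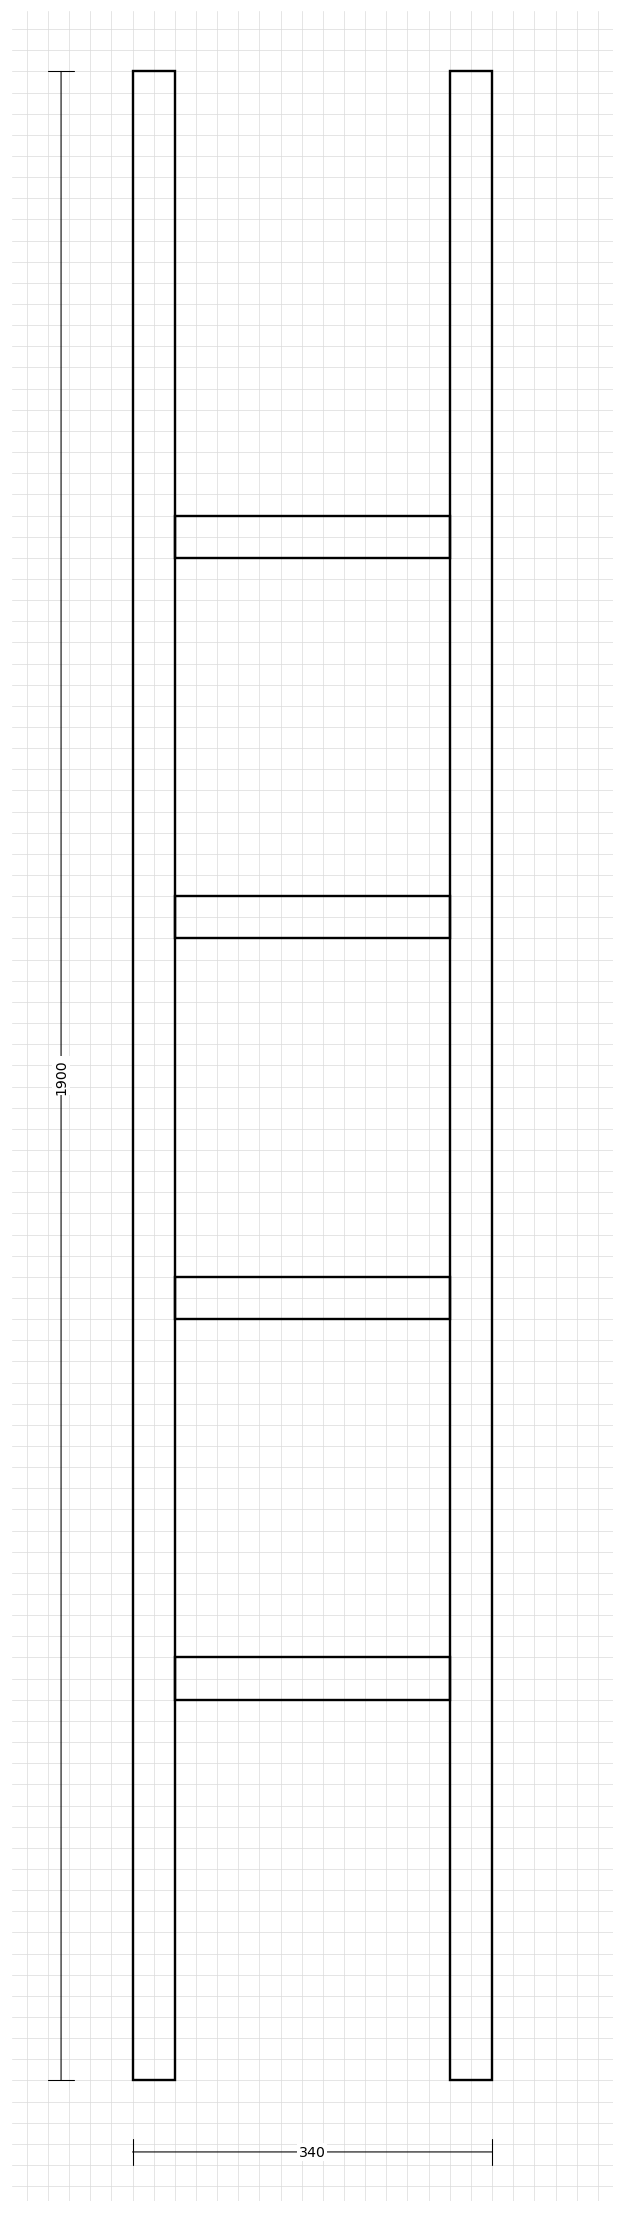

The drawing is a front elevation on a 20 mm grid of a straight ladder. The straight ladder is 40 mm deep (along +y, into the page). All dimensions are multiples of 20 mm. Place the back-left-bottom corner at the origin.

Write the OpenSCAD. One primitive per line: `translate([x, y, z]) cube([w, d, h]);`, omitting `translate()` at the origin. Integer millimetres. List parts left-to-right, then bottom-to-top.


cube([40, 40, 1900]);
translate([40, 0, 360]) cube([260, 40, 40]);
translate([40, 0, 720]) cube([260, 40, 40]);
translate([40, 0, 1080]) cube([260, 40, 40]);
translate([40, 0, 1440]) cube([260, 40, 40]);
translate([300, 0, 0]) cube([40, 40, 1900]);
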